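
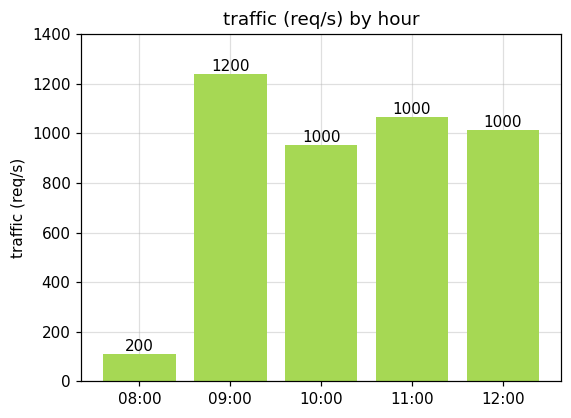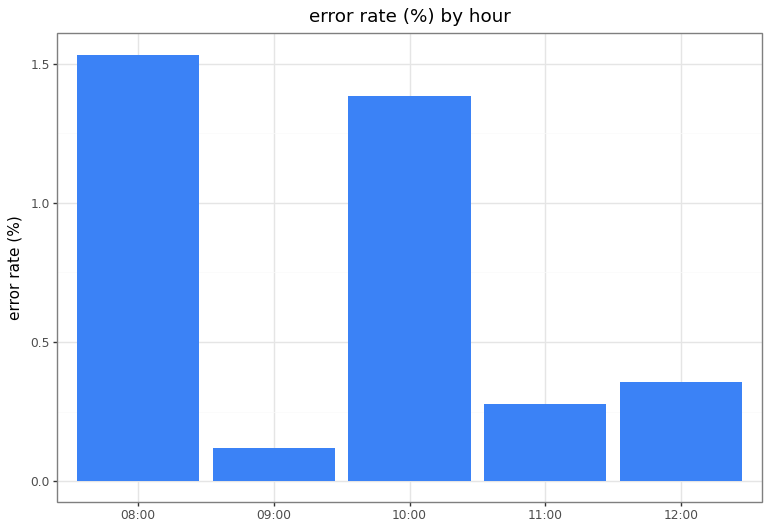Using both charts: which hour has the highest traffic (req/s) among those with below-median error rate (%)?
09:00

Chart 2 median error rate (%) ≈ 0.4; below-median hours: 09:00, 11:00. Among those, 09:00 has the highest traffic (req/s) (≈ 1200).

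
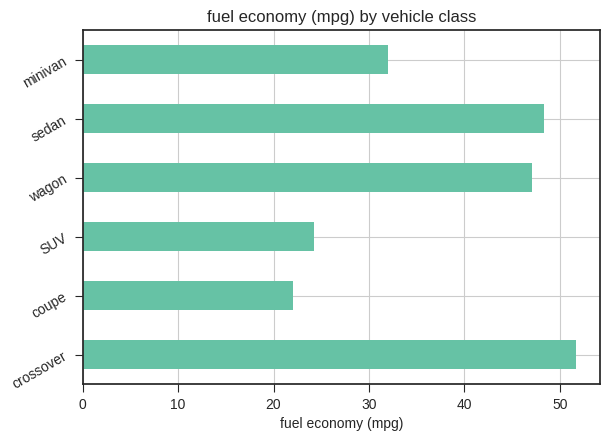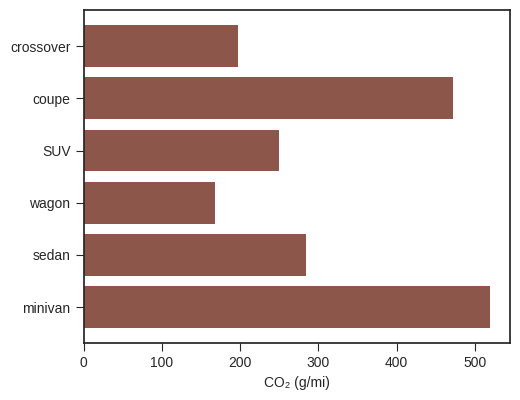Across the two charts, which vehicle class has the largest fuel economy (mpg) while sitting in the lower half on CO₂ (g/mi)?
crossover

Chart 2 median CO₂ (g/mi) ≈ 250; below-median vehicle classes: crossover, SUV, wagon. Among those, crossover has the highest fuel economy (mpg) (≈ 50).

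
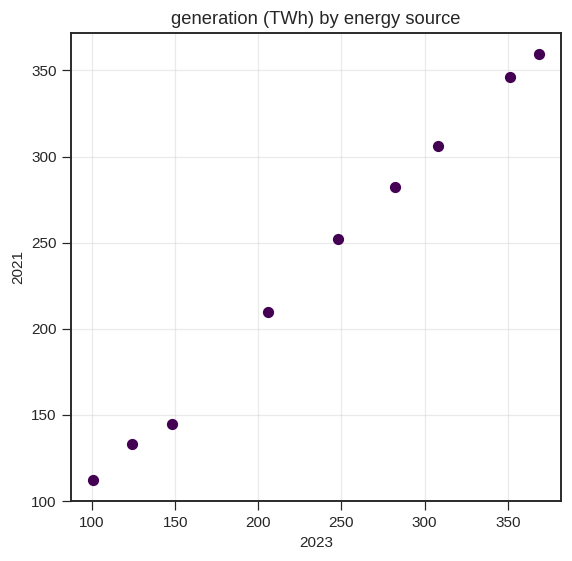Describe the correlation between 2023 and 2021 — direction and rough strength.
positive, strong

Points are positively correlated; strong (|r| ≈ 1.0).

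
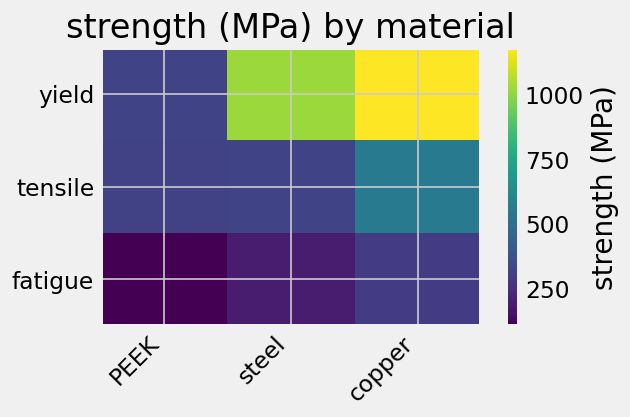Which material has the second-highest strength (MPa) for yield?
steel

Top 3 for yield: copper ≈ 1200, steel ≈ 1000, PEEK ≈ 300.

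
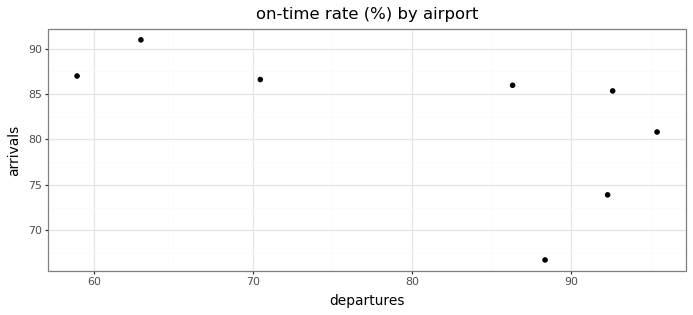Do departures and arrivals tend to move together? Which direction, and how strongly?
Points are negatively correlated; moderate (|r| ≈ 0.6).

negative, moderate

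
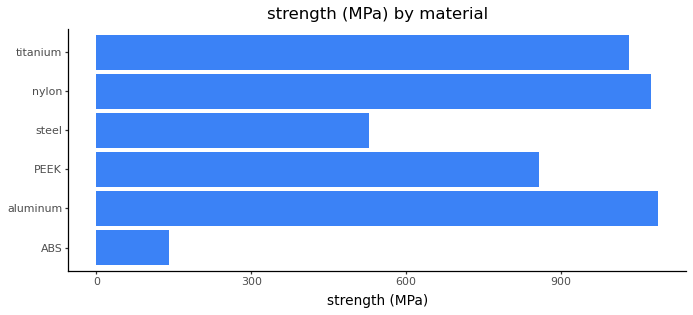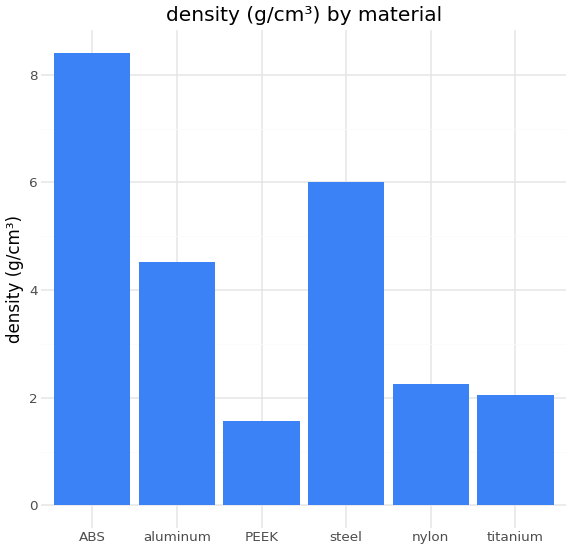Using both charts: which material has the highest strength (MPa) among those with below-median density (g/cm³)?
Chart 2 median density (g/cm³) ≈ 3; below-median materials: PEEK, nylon, titanium. Among those, nylon has the highest strength (MPa) (≈ 1100).

nylon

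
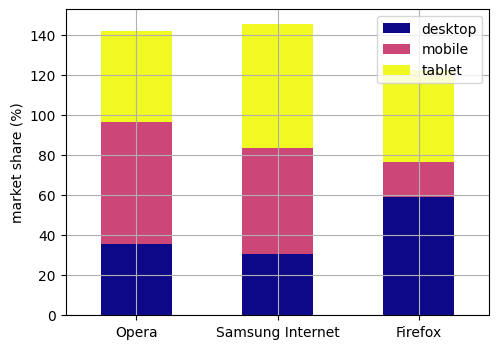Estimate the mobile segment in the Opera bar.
≈ 60

mobile top ≈ 100, bottom ≈ 40; segment ≈ 60.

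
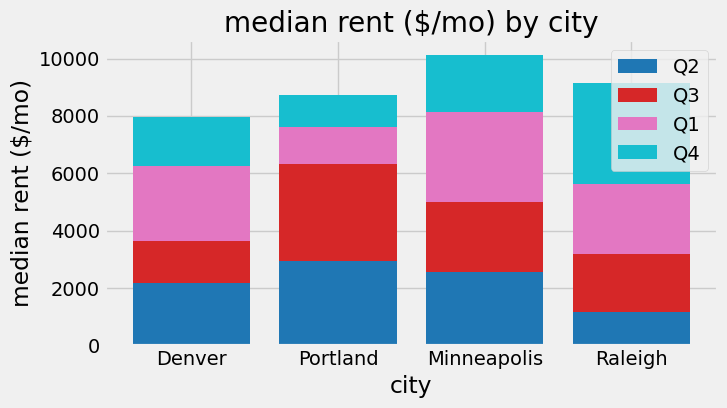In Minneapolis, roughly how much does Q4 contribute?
Q4 top ≈ 10000, bottom ≈ 8000; segment ≈ 2000.

≈ 2000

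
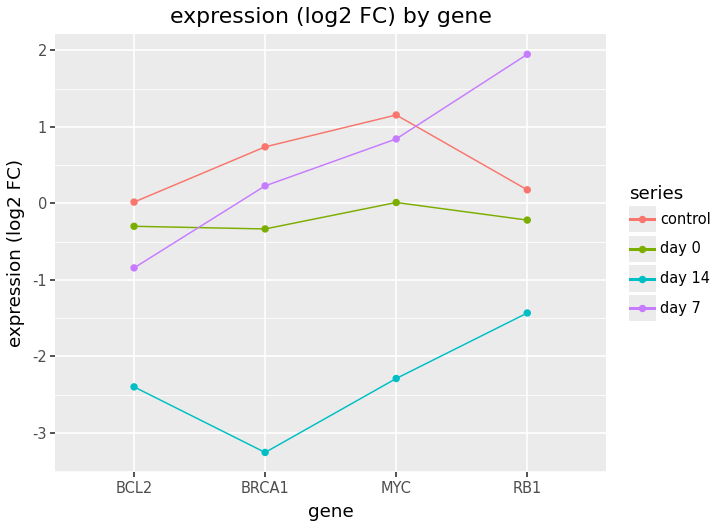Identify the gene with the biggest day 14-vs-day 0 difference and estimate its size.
BRCA1, ≈ 3.0 log2 FC

BRCA1: day 14 ≈ -3.5, day 0 ≈ -0.5 → gap ≈ 3.0. Next-largest (MYC) is only ≈ 2.5.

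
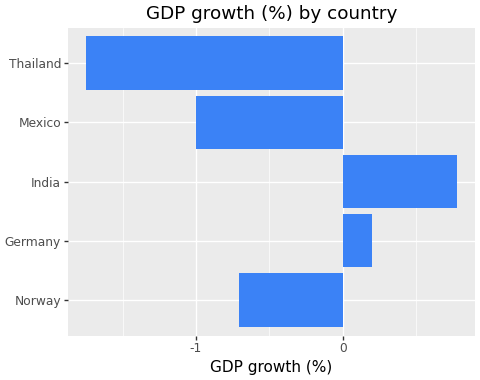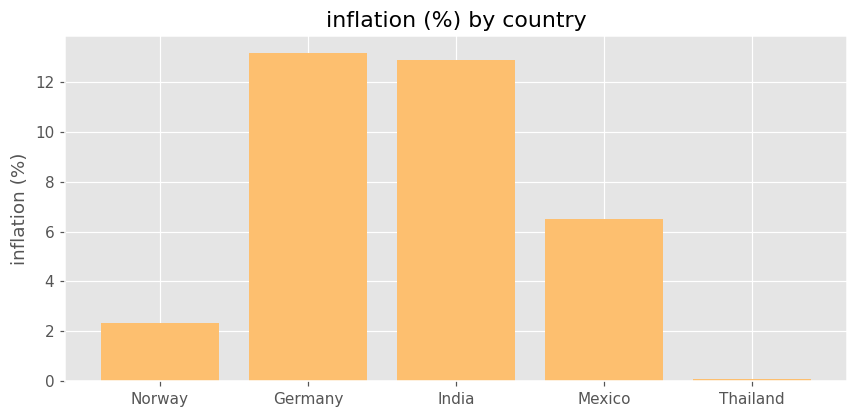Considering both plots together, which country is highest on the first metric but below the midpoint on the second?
Norway

Chart 2 median inflation (%) ≈ 6; below-median countries: Norway, Thailand. Among those, Norway has the highest GDP growth (%) (≈ -0.7).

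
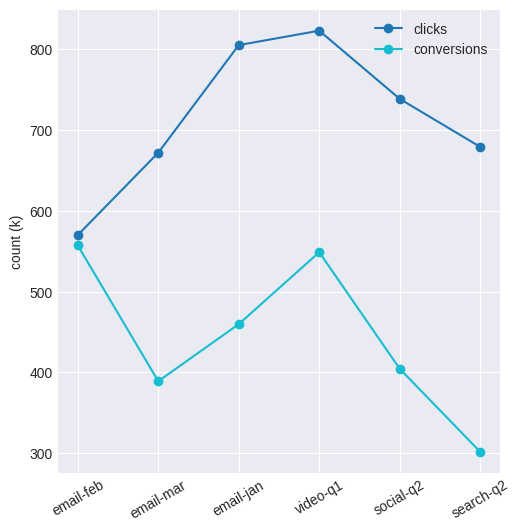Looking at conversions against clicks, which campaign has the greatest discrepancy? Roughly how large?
search-q2, ≈ 400 k

search-q2: conversions ≈ 300, clicks ≈ 700 → gap ≈ 400. Next-largest (email-jan) is only ≈ 350.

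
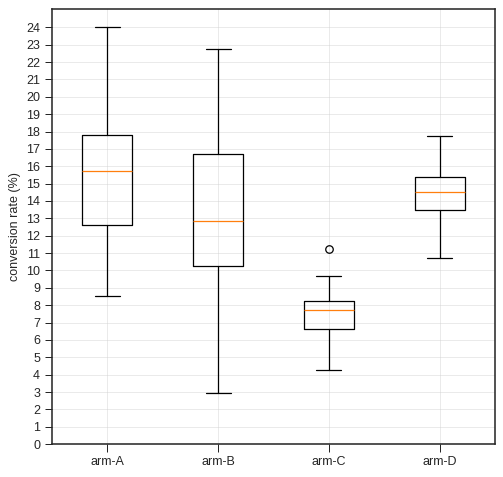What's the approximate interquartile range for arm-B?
Q3 ≈ 17, Q1 ≈ 10; IQR ≈ 7.

≈ 7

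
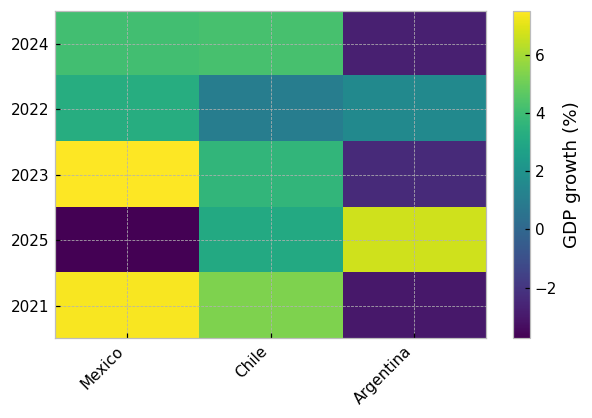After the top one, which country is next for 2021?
Chile

Top 3 for 2021: Mexico ≈ 7, Chile ≈ 5, Argentina ≈ -3.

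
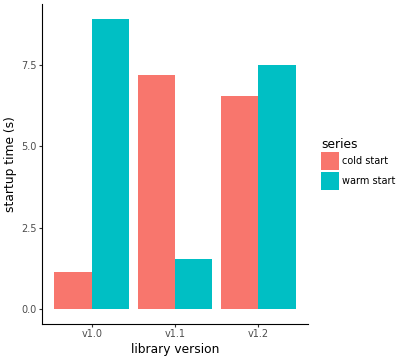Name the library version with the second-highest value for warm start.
Top 3 for warm start: v1.0 ≈ 9, v1.2 ≈ 8, v1.1 ≈ 2.

v1.2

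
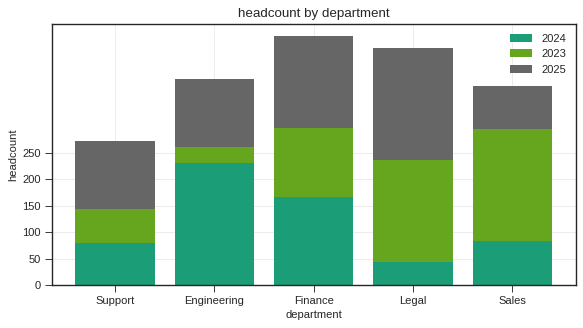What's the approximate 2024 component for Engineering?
2024 top ≈ 250, bottom ≈ 0; segment ≈ 250.

≈ 250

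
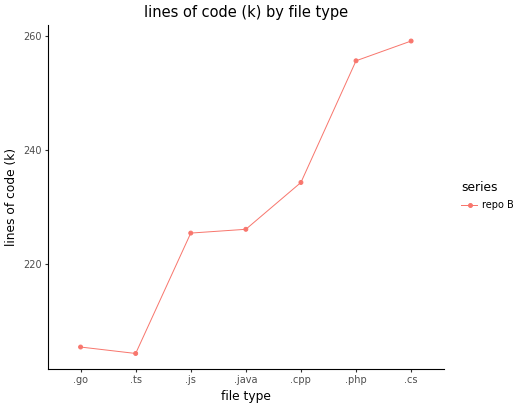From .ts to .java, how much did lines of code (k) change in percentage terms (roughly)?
.ts ≈ 205, .java ≈ 225; (225 − 205) / 205 ≈ +9.8%.

≈ +9.8%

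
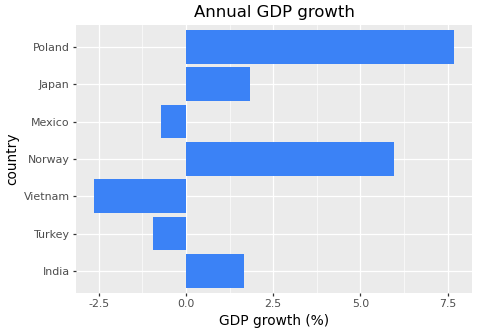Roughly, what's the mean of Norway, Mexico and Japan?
≈ 2

(6 + -1 + 2) / 3 ≈ 2.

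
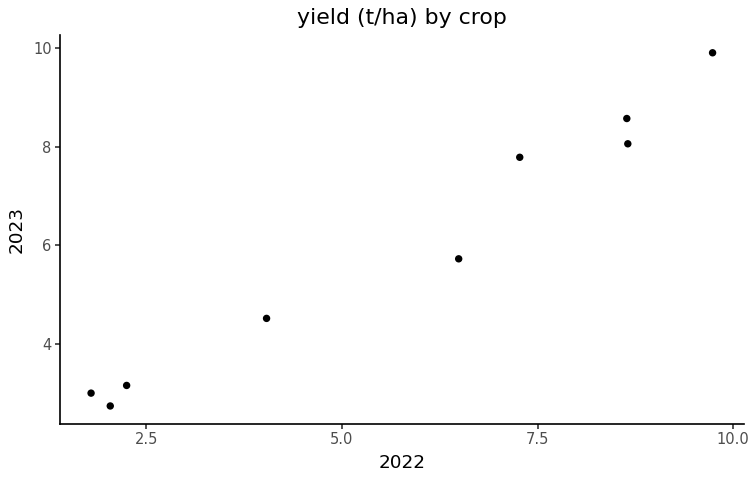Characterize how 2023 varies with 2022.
Points are positively correlated; strong (|r| ≈ 1.0).

positive, strong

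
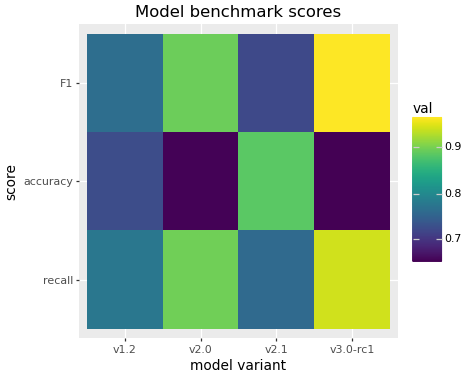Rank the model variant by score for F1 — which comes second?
v2.0

Top 3 for F1: v3.0-rc1 ≈ 0.95, v2.0 ≈ 0.90, v1.2 ≈ 0.75.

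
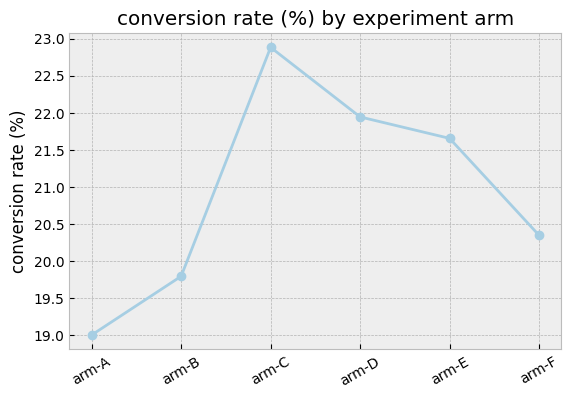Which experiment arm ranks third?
arm-E

Top 4: arm-C ≈ 23.0, arm-D ≈ 22.0, arm-E ≈ 21.5, arm-F ≈ 20.5.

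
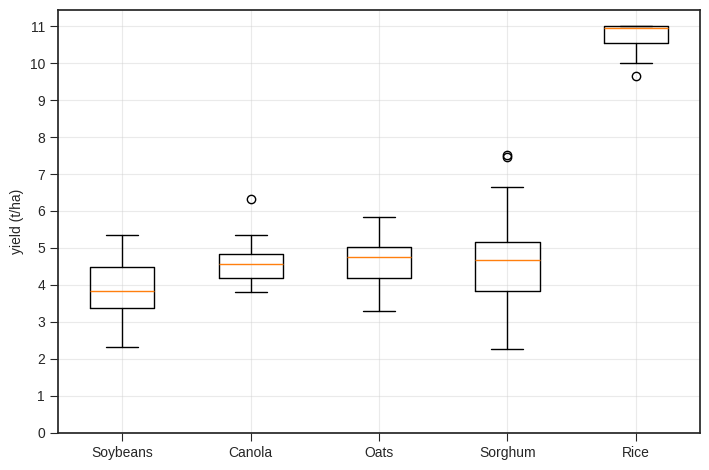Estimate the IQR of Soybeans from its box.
≈ 1

Q3 ≈ 4, Q1 ≈ 3; IQR ≈ 1.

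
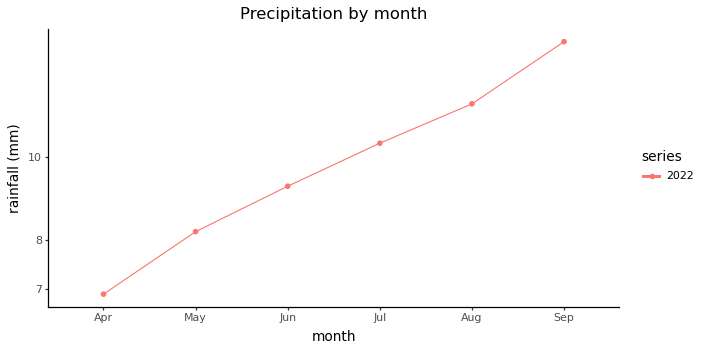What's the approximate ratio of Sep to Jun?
Sep ≈ 14, Jun ≈ 9; 14/9 ≈ 1.56.

≈ 1.56×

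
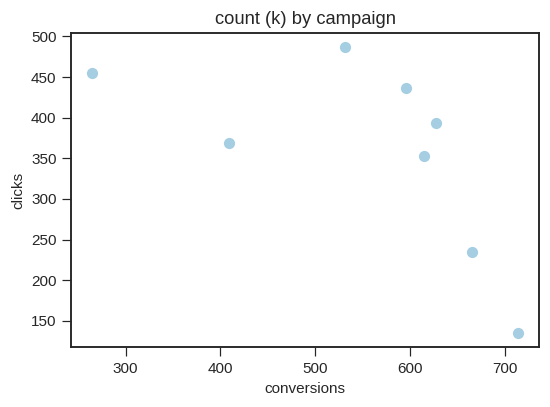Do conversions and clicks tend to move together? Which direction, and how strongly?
negative, moderate

Points are negatively correlated; moderate (|r| ≈ 0.6).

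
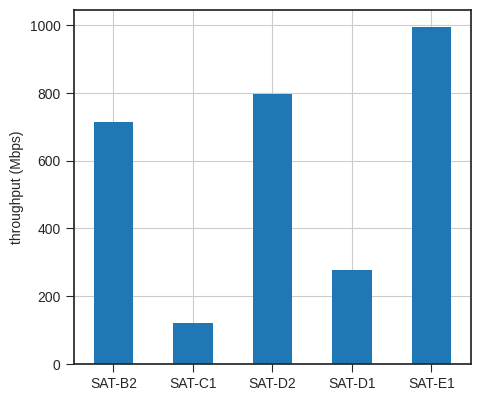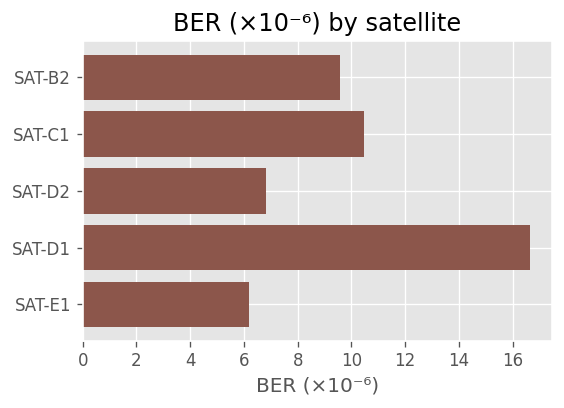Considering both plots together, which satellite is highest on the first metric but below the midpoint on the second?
Chart 2 median BER (×10⁻⁶) ≈ 10; below-median satellites: SAT-D2, SAT-E1. Among those, SAT-E1 has the highest throughput (Mbps) (≈ 1000).

SAT-E1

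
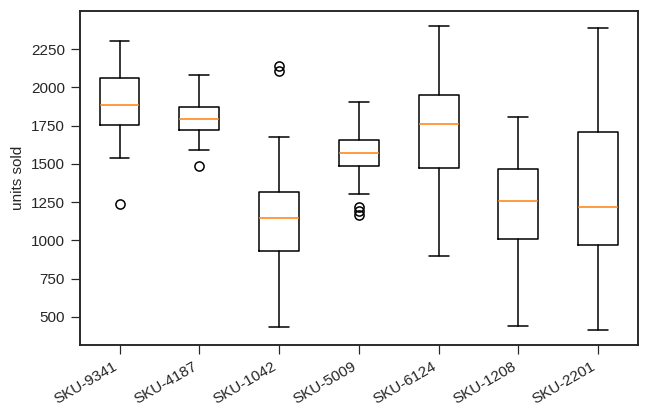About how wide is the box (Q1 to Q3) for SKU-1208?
Q3 ≈ 1500, Q1 ≈ 1000; IQR ≈ 500.

≈ 500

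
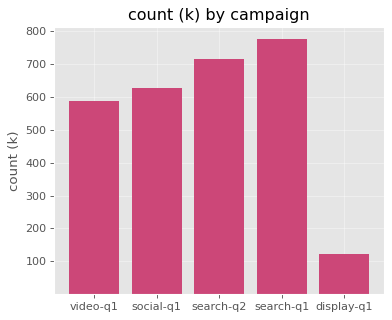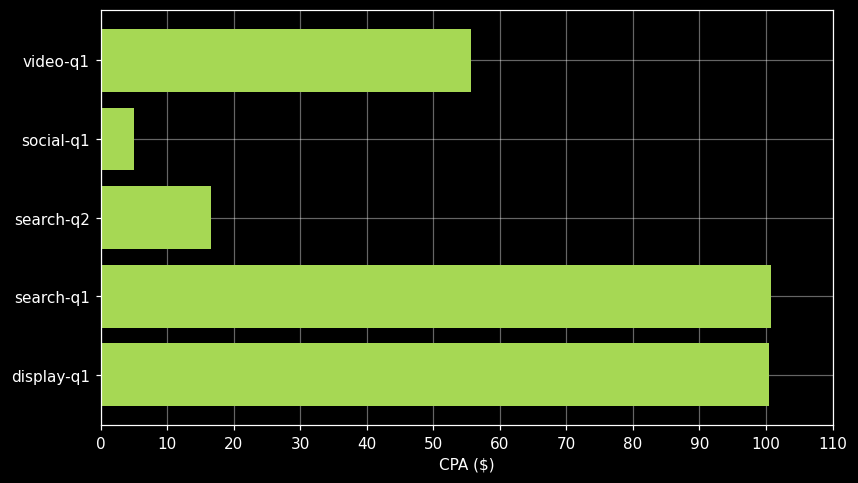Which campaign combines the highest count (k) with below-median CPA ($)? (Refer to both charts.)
Chart 2 median CPA ($) ≈ 60; below-median campaigns: social-q1, search-q2. Among those, search-q2 has the highest count (k) (≈ 700).

search-q2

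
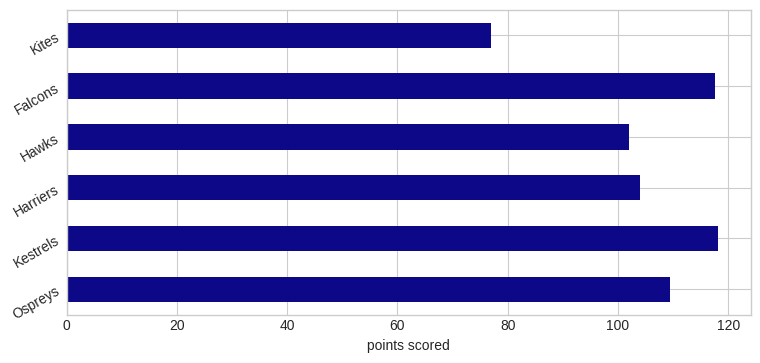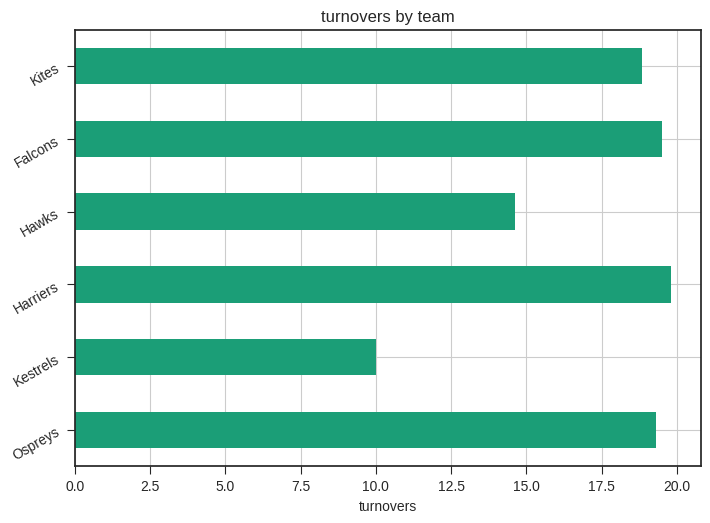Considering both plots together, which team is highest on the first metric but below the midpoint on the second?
Kestrels

Chart 2 median turnovers ≈ 20; below-median teams: Kestrels, Hawks, Kites. Among those, Kestrels has the highest points scored (≈ 120).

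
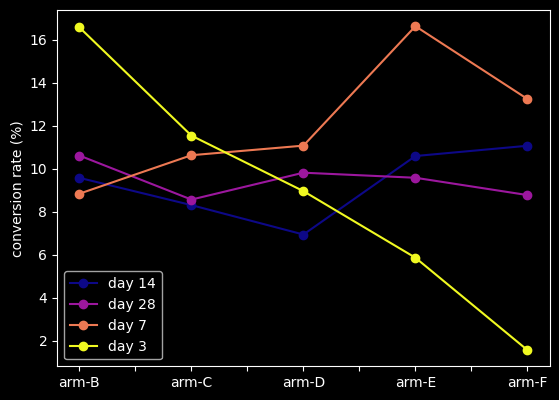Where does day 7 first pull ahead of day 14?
arm-C

arm-B: day 7 ≈ 8 vs day 14 ≈ 10 (not yet); arm-C: day 7 ≈ 10 vs day 14 ≈ 8 (first crossover).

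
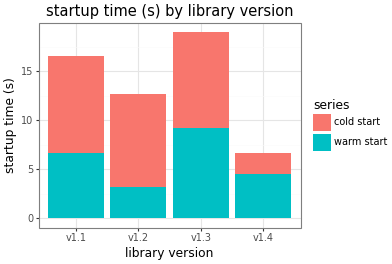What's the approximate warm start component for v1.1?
warm start top ≈ 6, bottom ≈ 0; segment ≈ 6.

≈ 6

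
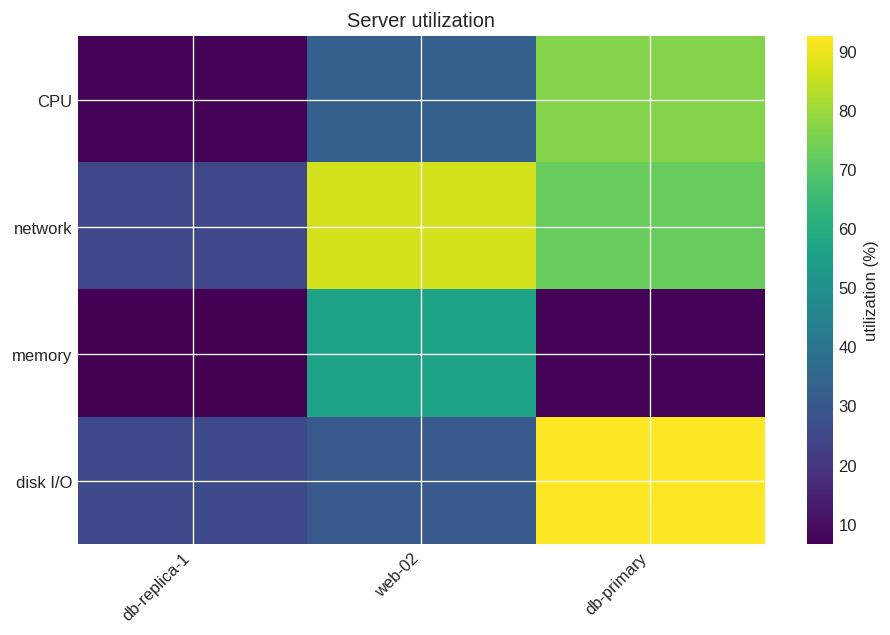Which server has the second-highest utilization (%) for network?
db-primary

Top 3 for network: web-02 ≈ 90, db-primary ≈ 70, db-replica-1 ≈ 20.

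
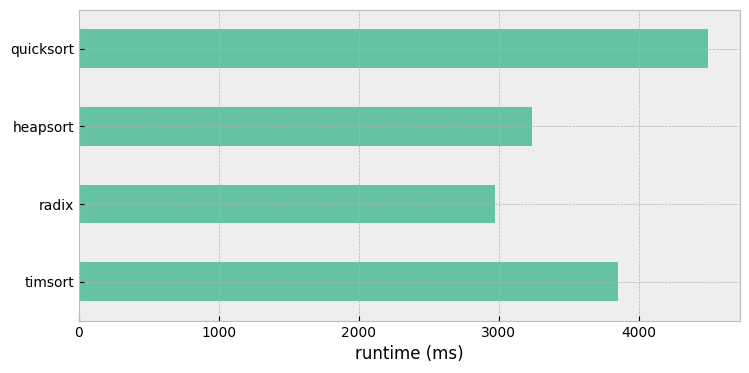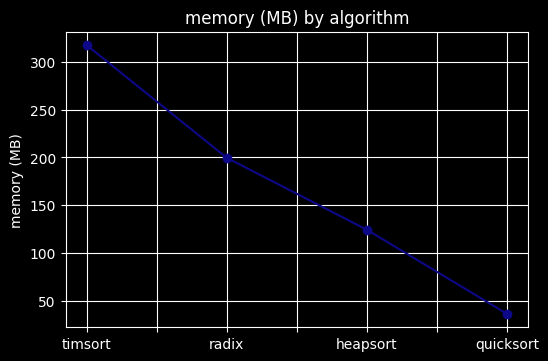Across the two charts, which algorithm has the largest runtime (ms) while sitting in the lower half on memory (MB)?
Chart 2 median memory (MB) ≈ 150; below-median algorithms: heapsort, quicksort. Among those, quicksort has the highest runtime (ms) (≈ 4500).

quicksort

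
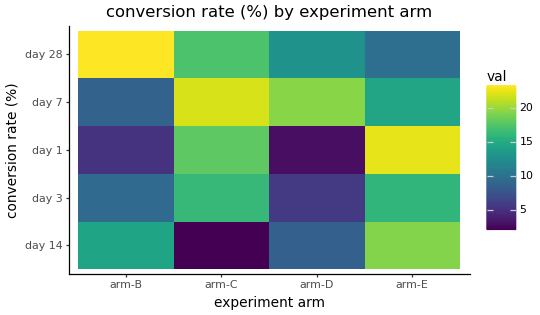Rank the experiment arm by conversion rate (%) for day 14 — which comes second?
arm-B

Top 3 for day 14: arm-E ≈ 20, arm-B ≈ 14, arm-D ≈ 8.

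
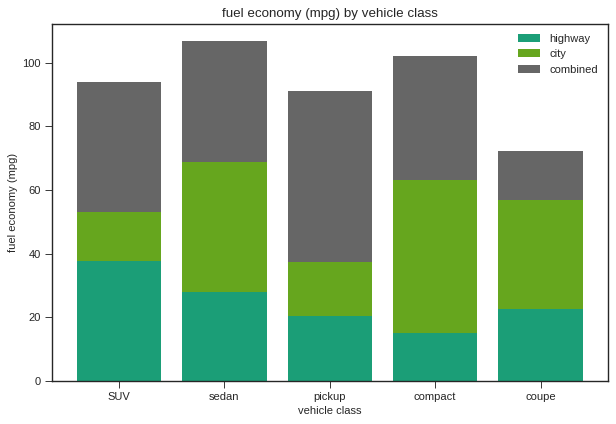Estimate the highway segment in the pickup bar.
highway top ≈ 20, bottom ≈ 0; segment ≈ 20.

≈ 20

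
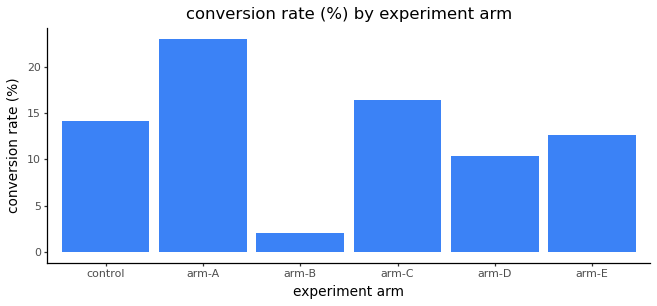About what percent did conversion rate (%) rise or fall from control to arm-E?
control ≈ 14, arm-E ≈ 12; (12 − 14) / 14 ≈ -14.3%.

≈ -14.3%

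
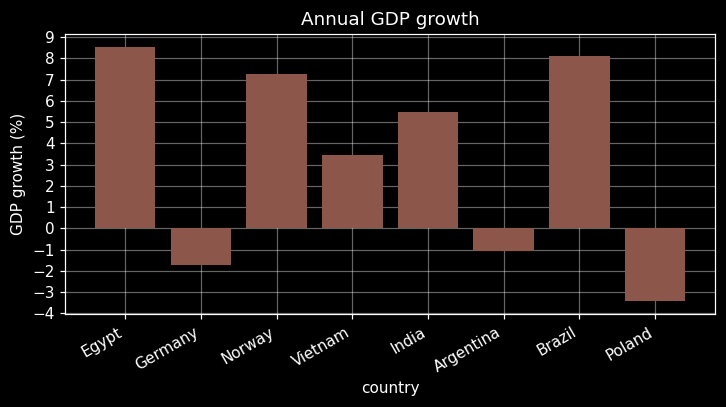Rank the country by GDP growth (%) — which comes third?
Norway

Top 4: Egypt ≈ 9, Brazil ≈ 8, Norway ≈ 7, India ≈ 5.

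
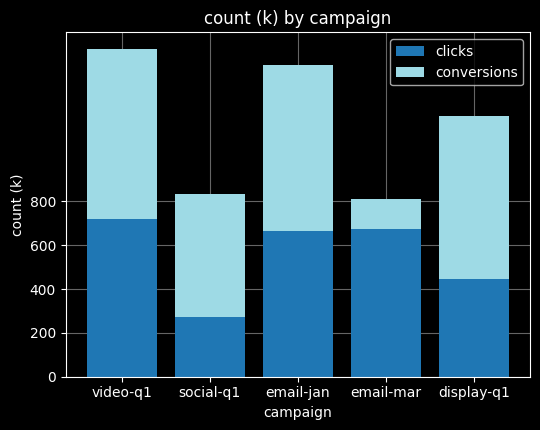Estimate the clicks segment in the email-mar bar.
≈ 600

clicks top ≈ 600, bottom ≈ 0; segment ≈ 600.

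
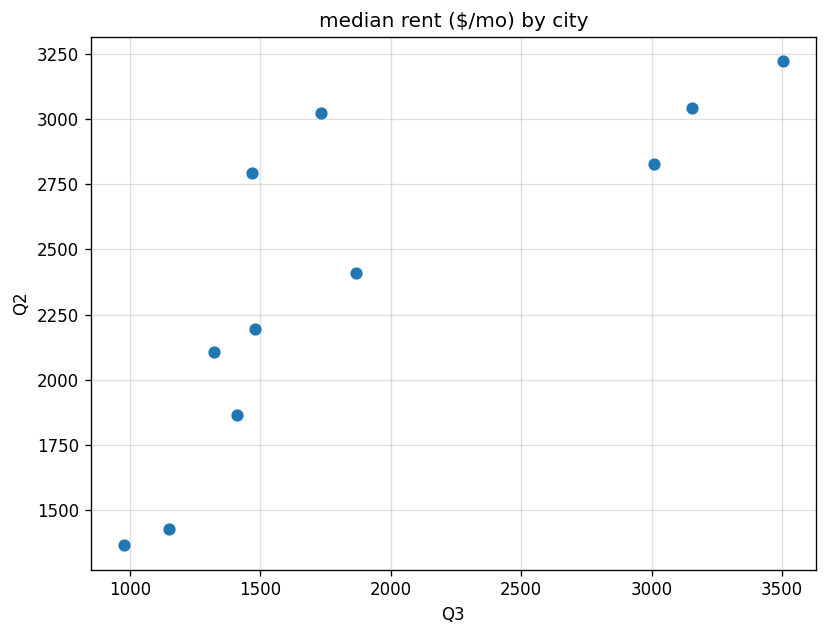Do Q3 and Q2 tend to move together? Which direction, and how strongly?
positive, strong

Points are positively correlated; strong (|r| ≈ 0.8).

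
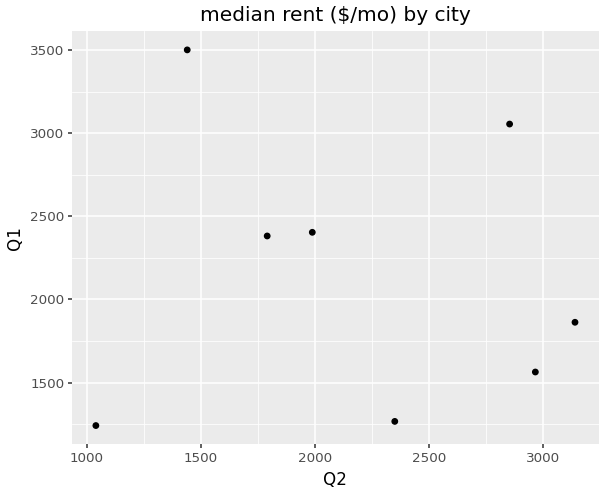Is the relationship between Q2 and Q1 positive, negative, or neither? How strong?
no clear correlation

Points are roughly uncorrelated; weak (|r| ≈ 0.1).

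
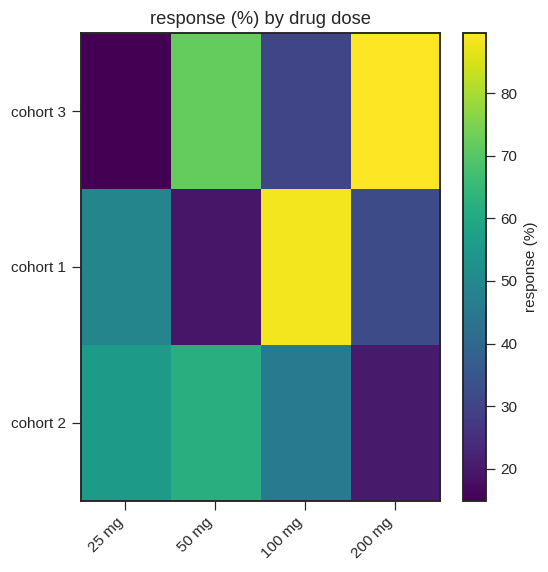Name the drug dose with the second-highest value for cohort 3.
Top 3 for cohort 3: 200 mg ≈ 90, 50 mg ≈ 70, 100 mg ≈ 30.

50 mg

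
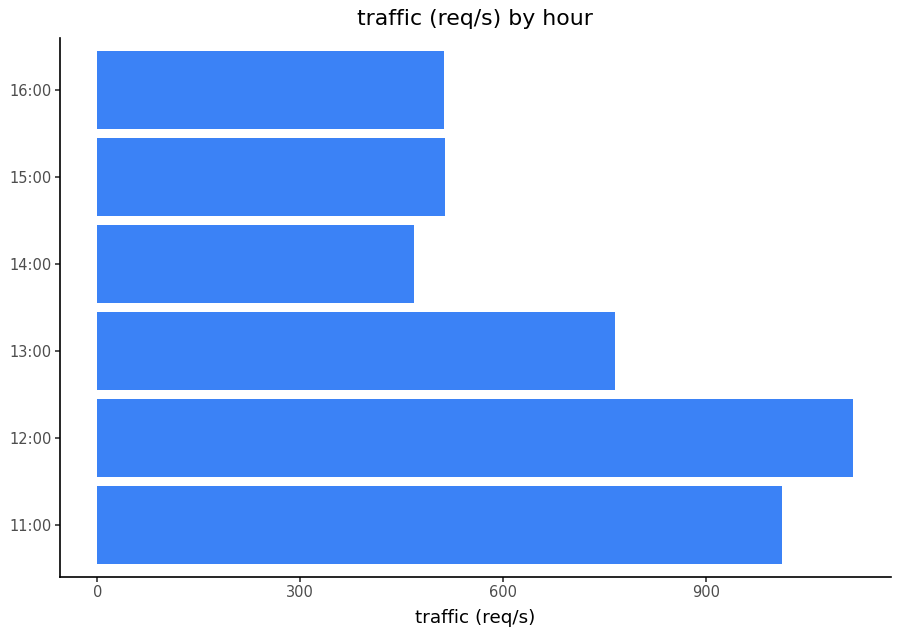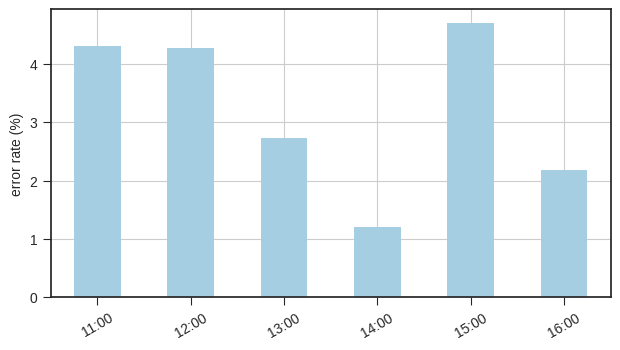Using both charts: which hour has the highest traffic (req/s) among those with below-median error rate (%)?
13:00

Chart 2 median error rate (%) ≈ 3.5; below-median hours: 13:00, 14:00, 16:00. Among those, 13:00 has the highest traffic (req/s) (≈ 800).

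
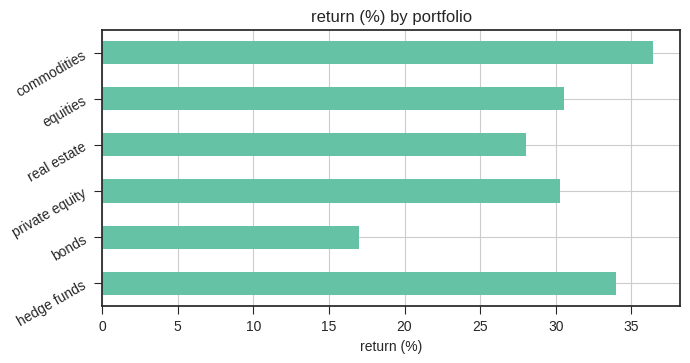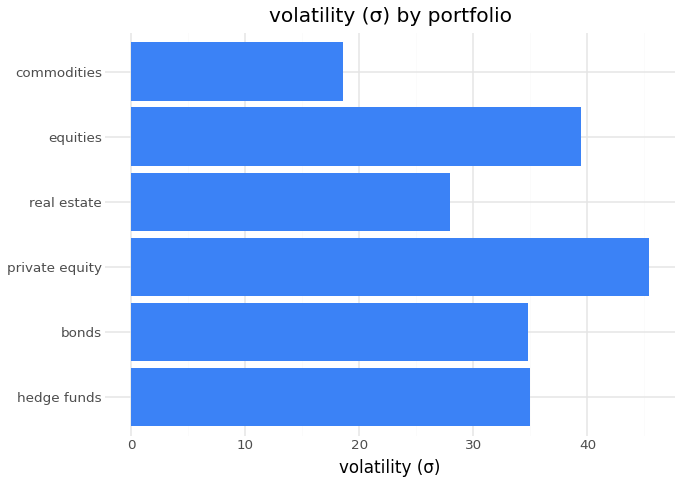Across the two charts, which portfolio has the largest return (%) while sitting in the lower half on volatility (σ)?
Chart 2 median volatility (σ) ≈ 35; below-median portfolios: bonds, real estate, commodities. Among those, commodities has the highest return (%) (≈ 35).

commodities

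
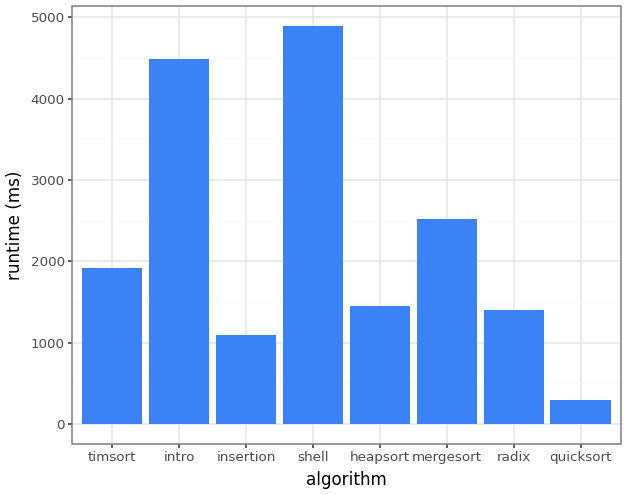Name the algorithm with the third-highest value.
Top 4: shell ≈ 5000, intro ≈ 4500, mergesort ≈ 2500, timsort ≈ 2000.

mergesort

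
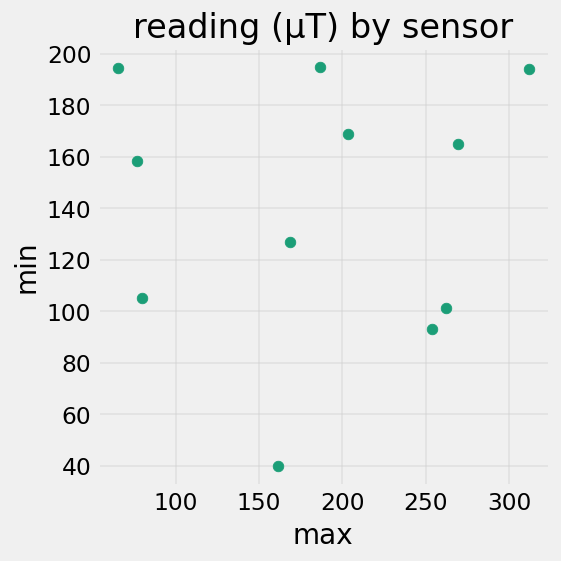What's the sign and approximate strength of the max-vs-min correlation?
no clear correlation

Points are roughly uncorrelated; weak (|r| ≈ 0.0).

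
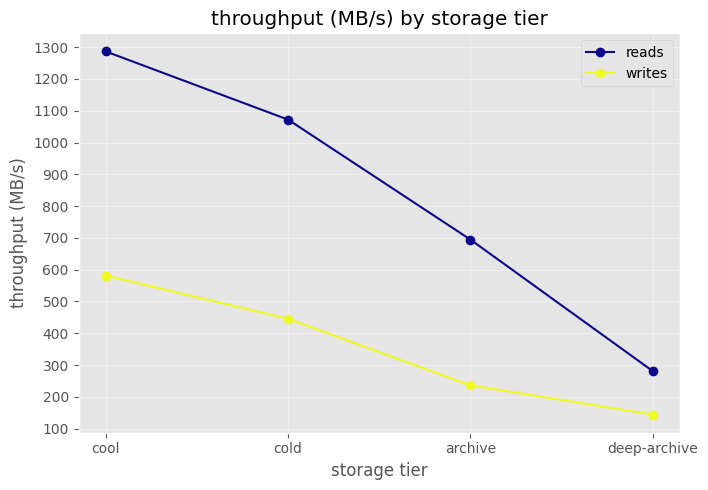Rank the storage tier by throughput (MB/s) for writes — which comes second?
cold

Top 3 for writes: cool ≈ 600, cold ≈ 400, archive ≈ 200.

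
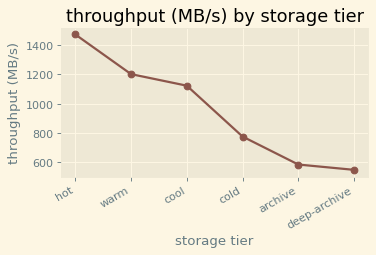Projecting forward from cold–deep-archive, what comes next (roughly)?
≈ 350

Last three: 800, 600, 500 → slope ≈ -150/step → next ≈ 350.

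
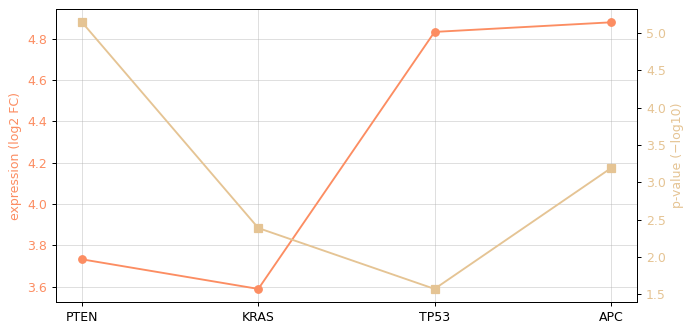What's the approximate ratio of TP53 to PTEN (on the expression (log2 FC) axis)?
≈ 1.26×

TP53 ≈ 4.8, PTEN ≈ 3.8; 4.8/3.8 ≈ 1.26.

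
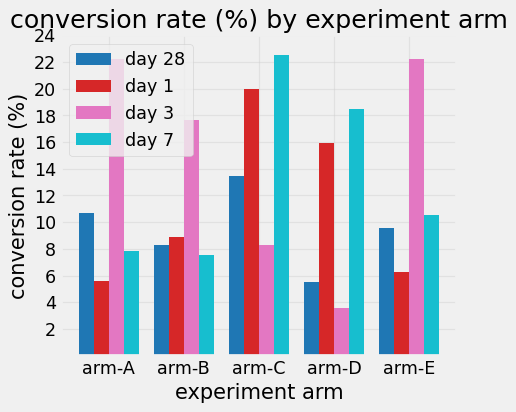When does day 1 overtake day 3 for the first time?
arm-C

arm-B: day 1 ≈ 8 vs day 3 ≈ 18 (not yet); arm-C: day 1 ≈ 20 vs day 3 ≈ 8 (first crossover).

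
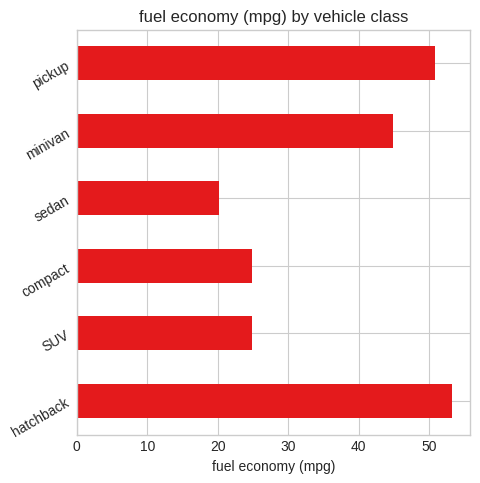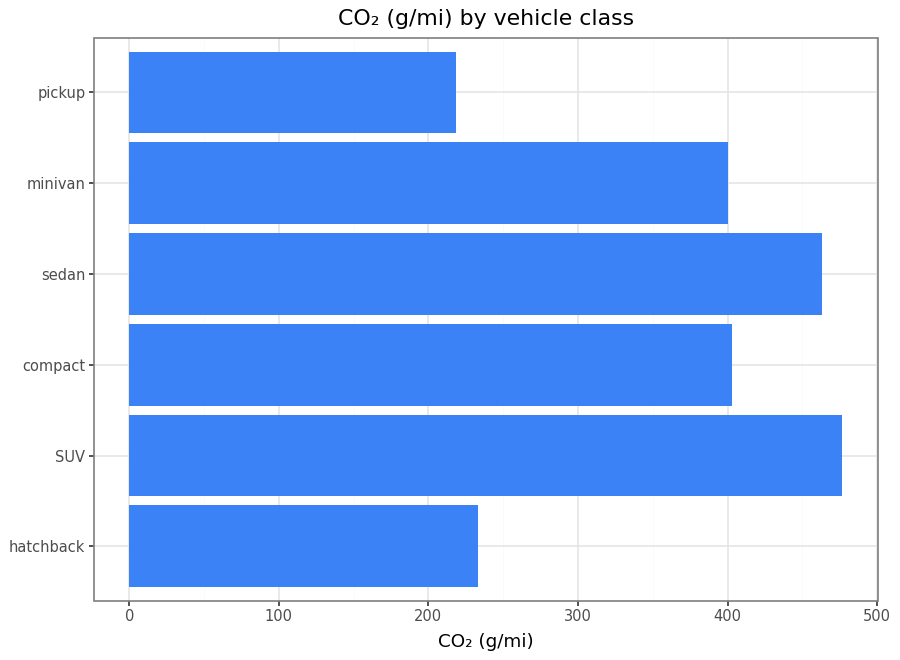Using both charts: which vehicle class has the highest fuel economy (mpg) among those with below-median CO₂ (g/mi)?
hatchback

Chart 2 median CO₂ (g/mi) ≈ 400; below-median vehicle classes: hatchback, minivan, pickup. Among those, hatchback has the highest fuel economy (mpg) (≈ 55).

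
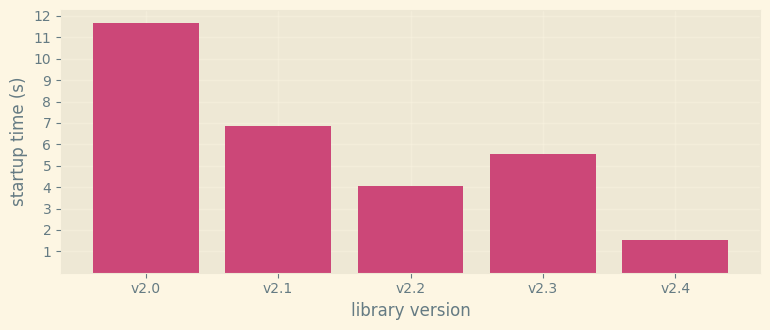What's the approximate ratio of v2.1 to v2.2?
v2.1 ≈ 7, v2.2 ≈ 4; 7/4 ≈ 1.75.

≈ 1.75×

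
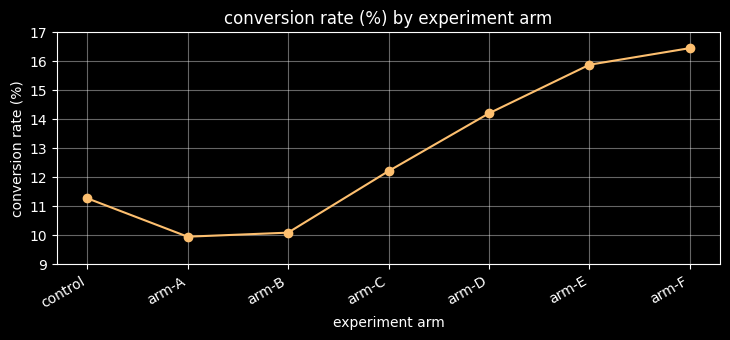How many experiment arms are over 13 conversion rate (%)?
Above 13: arm-D, arm-E, arm-F.

3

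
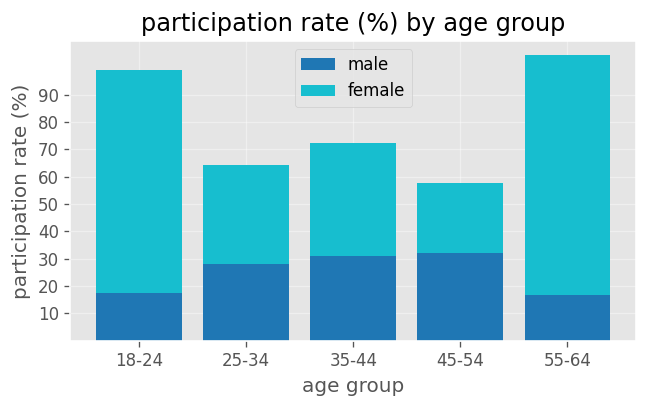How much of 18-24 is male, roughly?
male top ≈ 20, bottom ≈ 0; segment ≈ 20.

≈ 20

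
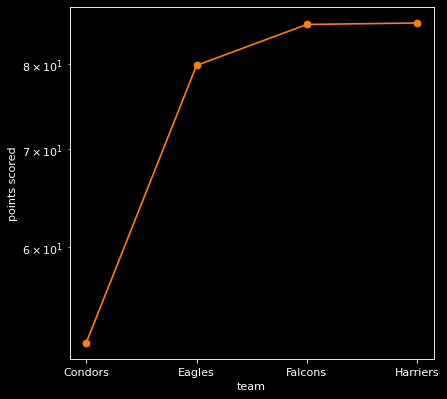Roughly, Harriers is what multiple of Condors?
≈ 1.7×

Harriers ≈ 85, Condors ≈ 50; 85/50 ≈ 1.7.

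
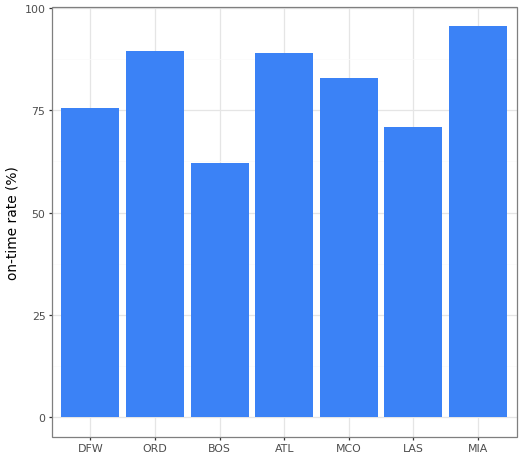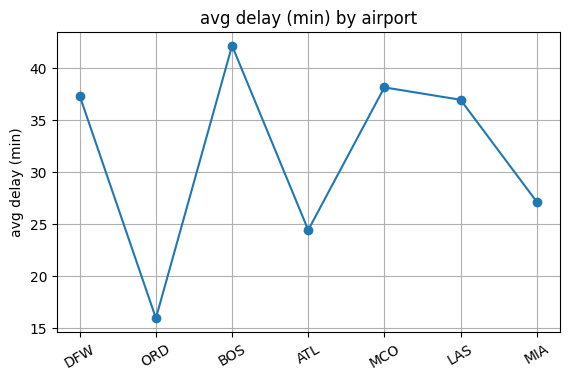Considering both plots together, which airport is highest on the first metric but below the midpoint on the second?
Chart 2 median avg delay (min) ≈ 35; below-median airports: ORD, ATL, MIA. Among those, MIA has the highest on-time rate (%) (≈ 100).

MIA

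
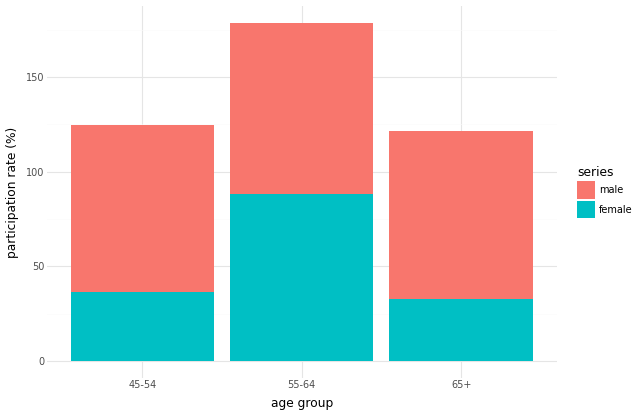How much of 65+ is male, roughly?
male top ≈ 120, bottom ≈ 40; segment ≈ 80.

≈ 80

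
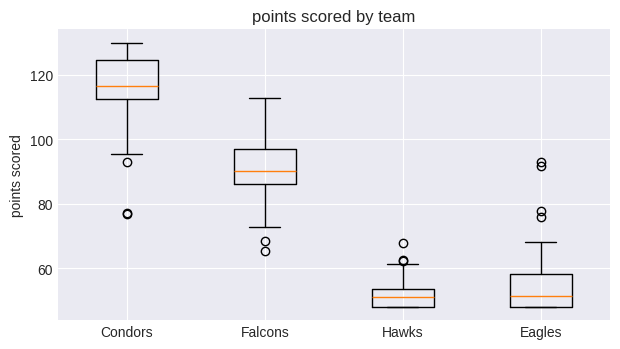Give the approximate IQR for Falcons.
≈ 10

Q3 ≈ 100, Q1 ≈ 90; IQR ≈ 10.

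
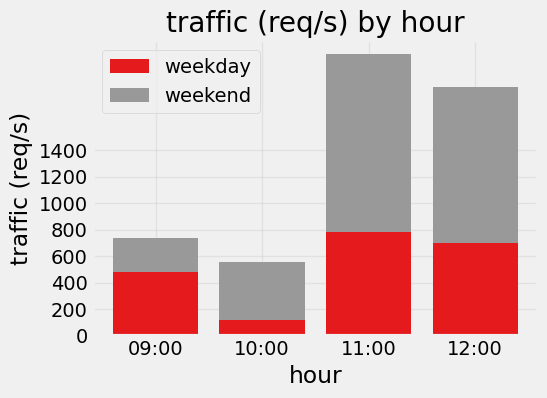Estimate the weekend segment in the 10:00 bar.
weekend top ≈ 600, bottom ≈ 200; segment ≈ 400.

≈ 400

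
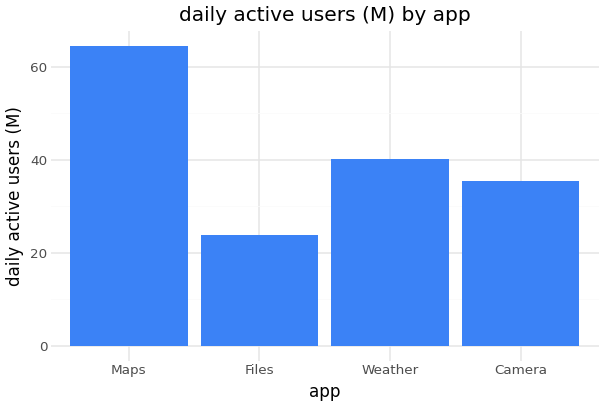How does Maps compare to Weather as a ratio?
≈ 1.5×

Maps ≈ 60, Weather ≈ 40; 60/40 ≈ 1.5.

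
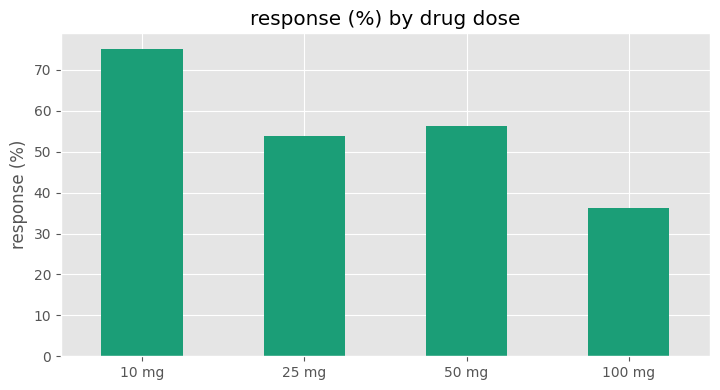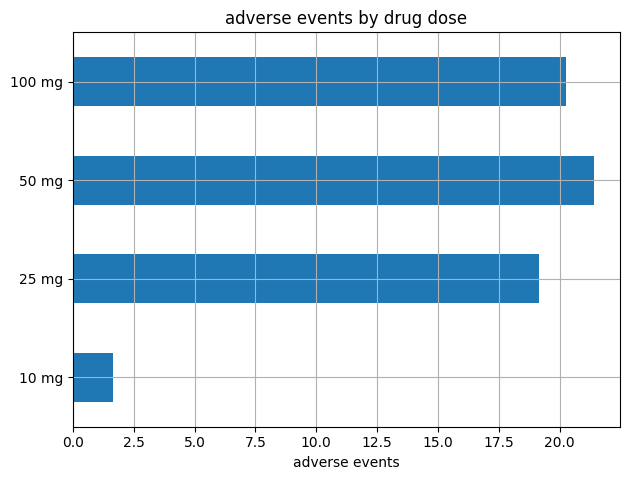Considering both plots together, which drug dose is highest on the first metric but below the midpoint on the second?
Chart 2 median adverse events ≈ 20; below-median drug doses: 10 mg, 25 mg. Among those, 10 mg has the highest response (%) (≈ 80).

10 mg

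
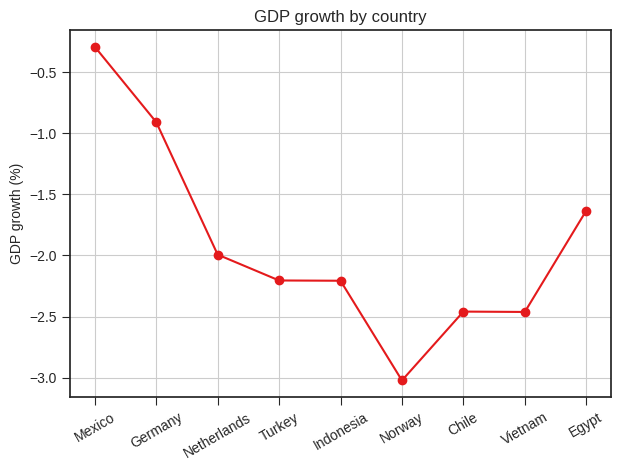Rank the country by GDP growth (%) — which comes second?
Top 3: Mexico ≈ -0.5, Germany ≈ -1.0, Egypt ≈ -1.5.

Germany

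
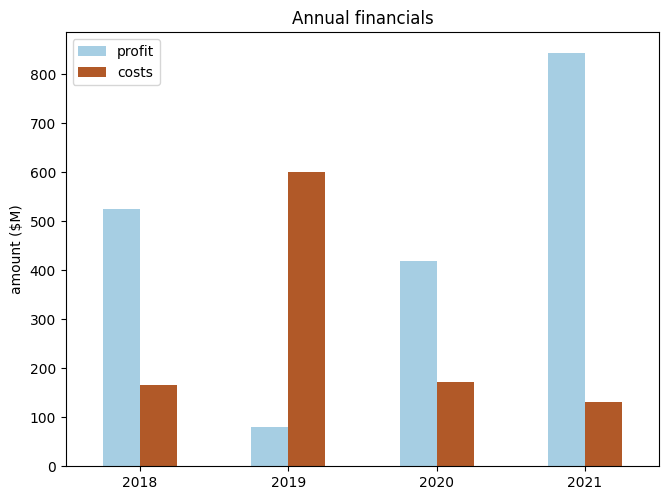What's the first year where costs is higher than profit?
2019

2018: costs ≈ 200 vs profit ≈ 500 (not yet); 2019: costs ≈ 600 vs profit ≈ 100 (first crossover).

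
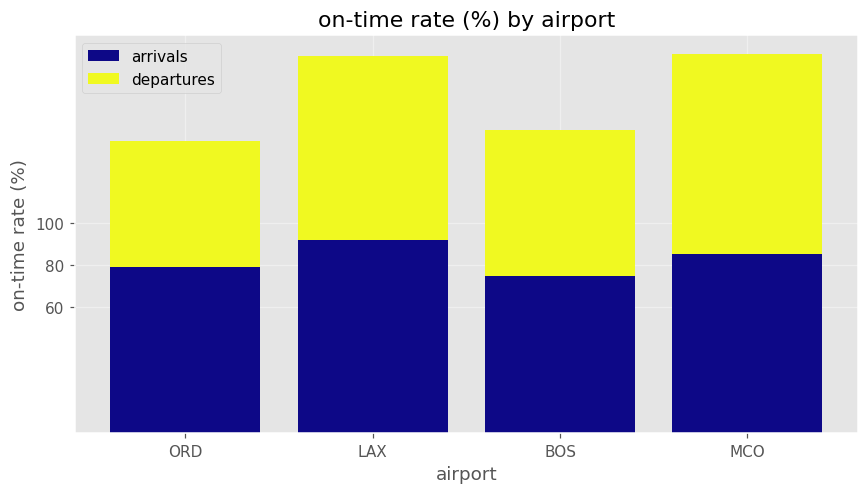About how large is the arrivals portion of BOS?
≈ 80

arrivals top ≈ 80, bottom ≈ 0; segment ≈ 80.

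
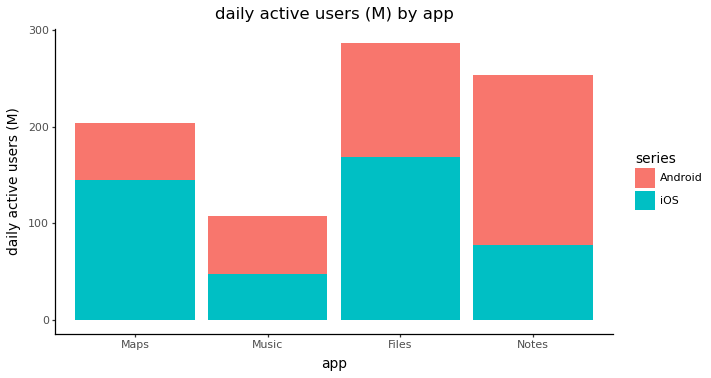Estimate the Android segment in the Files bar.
Android top ≈ 275, bottom ≈ 175; segment ≈ 100.

≈ 100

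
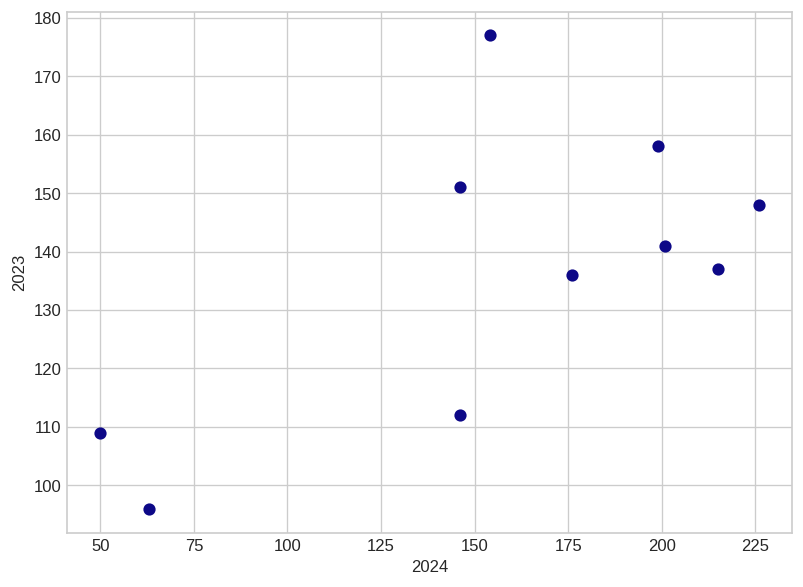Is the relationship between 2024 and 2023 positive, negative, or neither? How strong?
Points are positively correlated; moderate (|r| ≈ 0.6).

positive, moderate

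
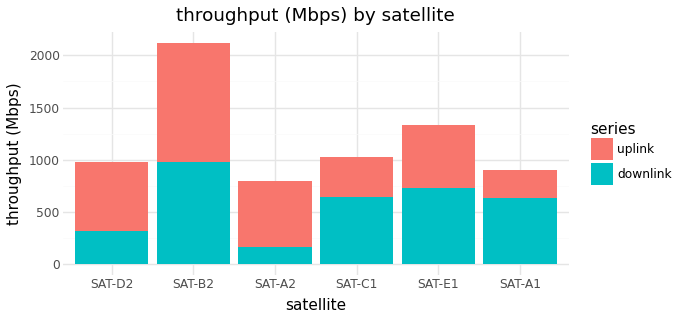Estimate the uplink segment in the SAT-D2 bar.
≈ 600

uplink top ≈ 1000, bottom ≈ 400; segment ≈ 600.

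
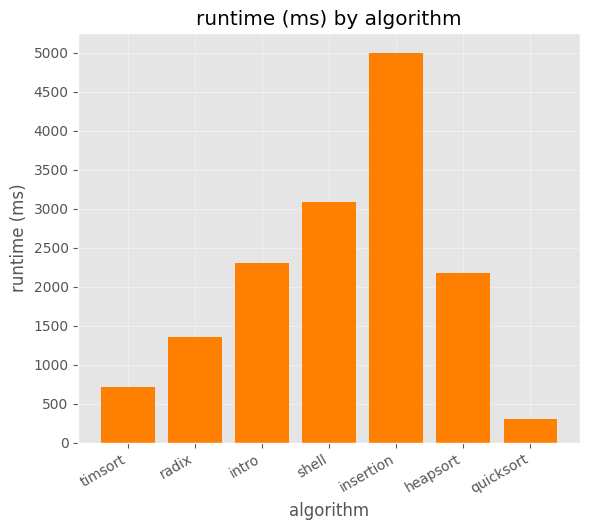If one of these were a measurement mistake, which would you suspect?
insertion

insertion ≈ 5000; the rest sit between ≈ 500 and ≈ 3000.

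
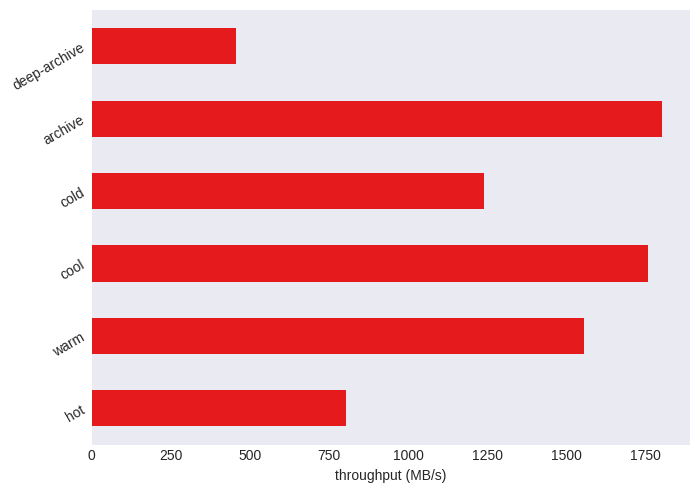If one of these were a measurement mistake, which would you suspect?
deep-archive ≈ 400; the rest sit between ≈ 800 and ≈ 1800.

deep-archive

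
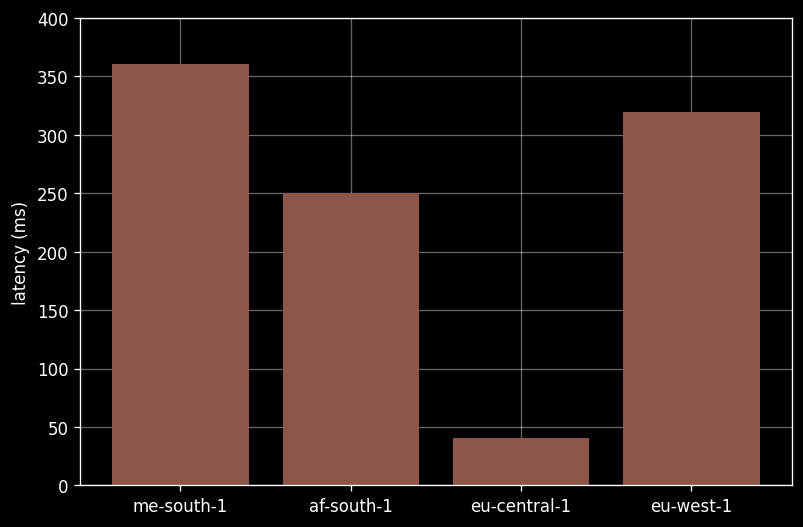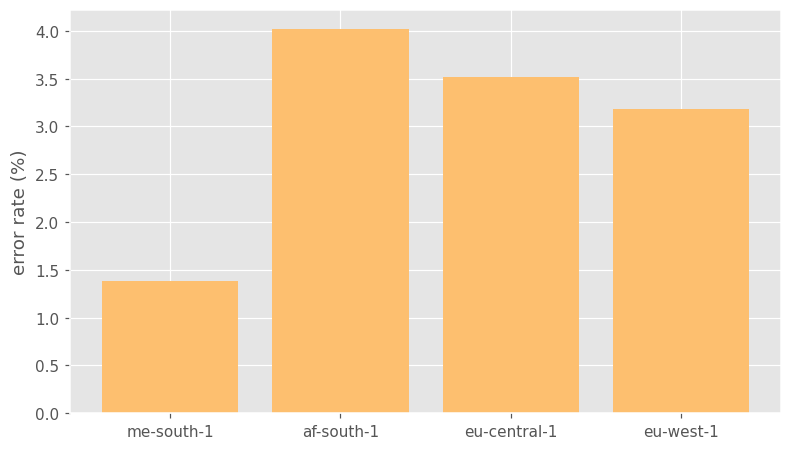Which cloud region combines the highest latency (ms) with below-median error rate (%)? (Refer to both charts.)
Chart 2 median error rate (%) ≈ 3.5; below-median cloud regions: me-south-1, eu-west-1. Among those, me-south-1 has the highest latency (ms) (≈ 350).

me-south-1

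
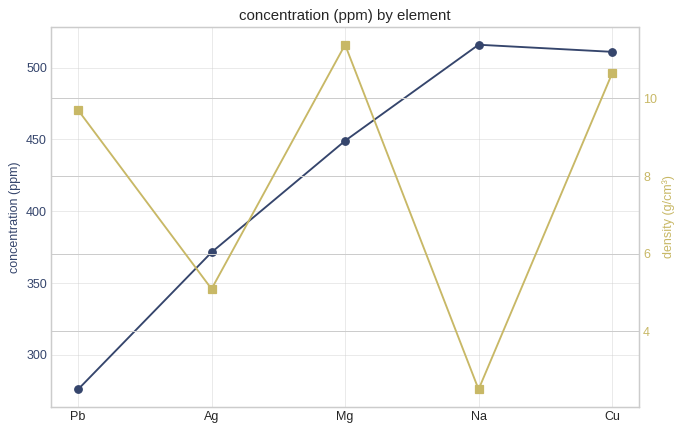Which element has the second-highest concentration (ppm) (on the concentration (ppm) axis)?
Top 3 (on the concentration (ppm) axis): Na ≈ 525, Cu ≈ 500, Mg ≈ 450.

Cu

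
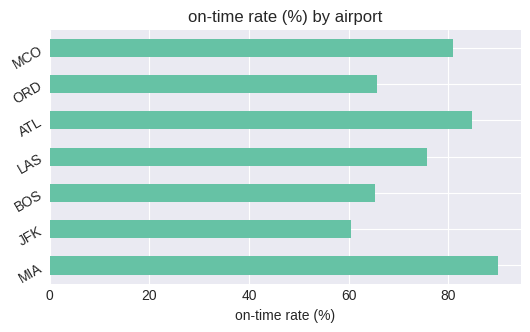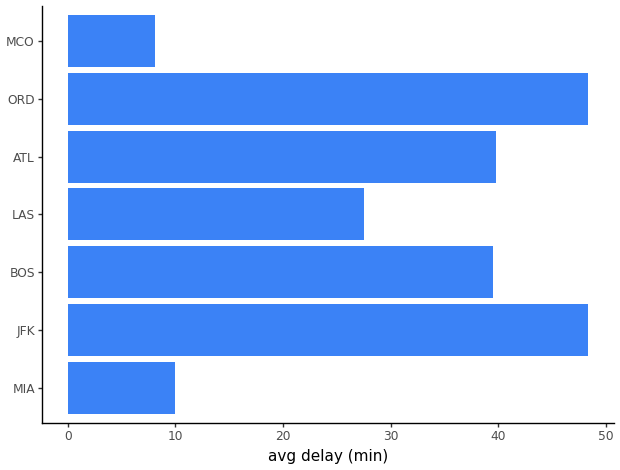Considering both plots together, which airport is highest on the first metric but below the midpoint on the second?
MIA

Chart 2 median avg delay (min) ≈ 40; below-median airports: MIA, LAS, MCO. Among those, MIA has the highest on-time rate (%) (≈ 90).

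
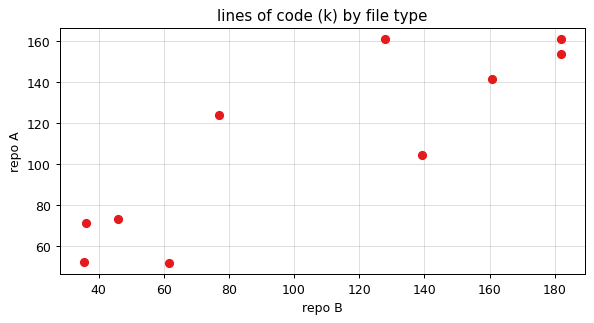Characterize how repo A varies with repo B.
Points are positively correlated; strong (|r| ≈ 0.9).

positive, strong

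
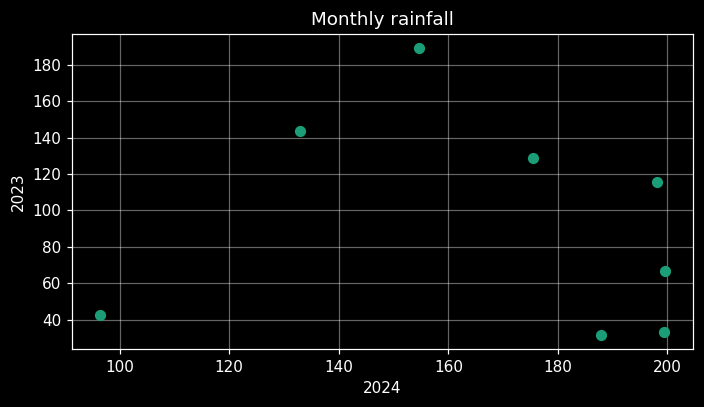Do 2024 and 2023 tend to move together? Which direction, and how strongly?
Points are roughly uncorrelated; weak (|r| ≈ 0.2).

no clear correlation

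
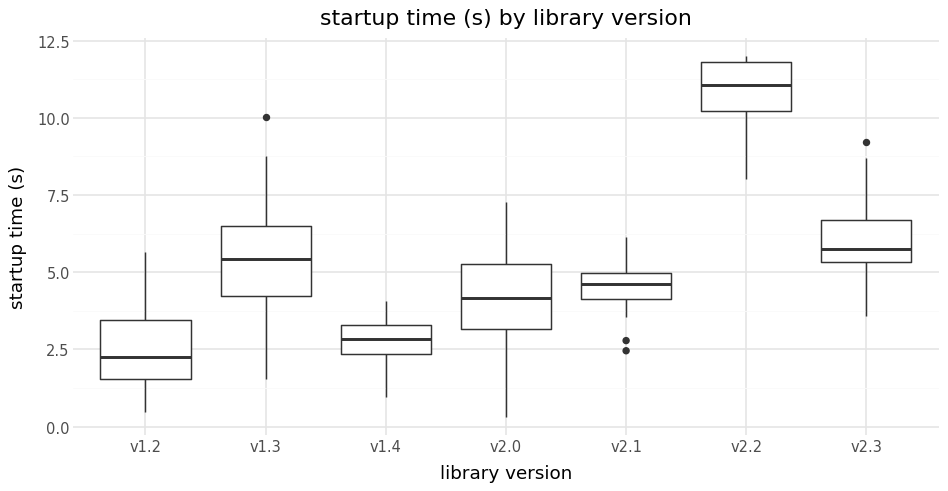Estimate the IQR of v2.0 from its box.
≈ 2

Q3 ≈ 5, Q1 ≈ 3; IQR ≈ 2.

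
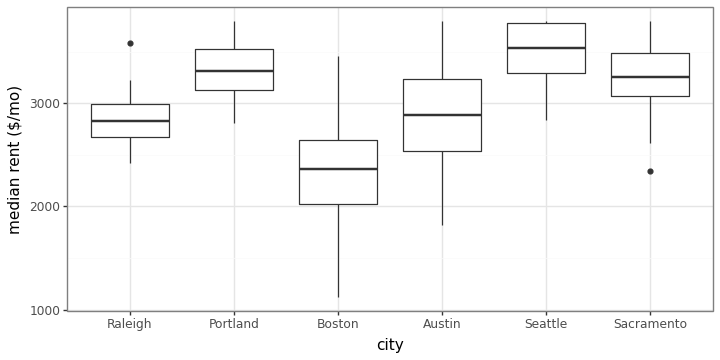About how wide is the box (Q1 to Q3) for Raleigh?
≈ 300

Q3 ≈ 3000, Q1 ≈ 2700; IQR ≈ 300.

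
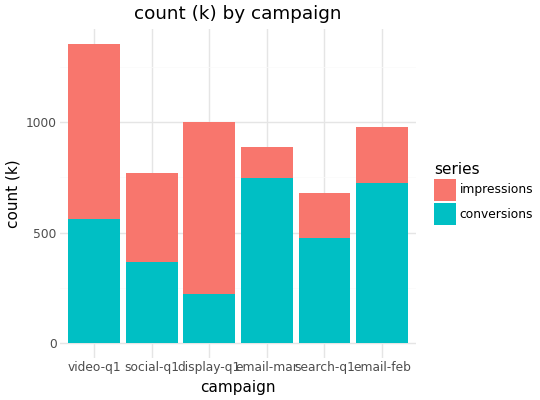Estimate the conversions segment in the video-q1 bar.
conversions top ≈ 600, bottom ≈ 0; segment ≈ 600.

≈ 600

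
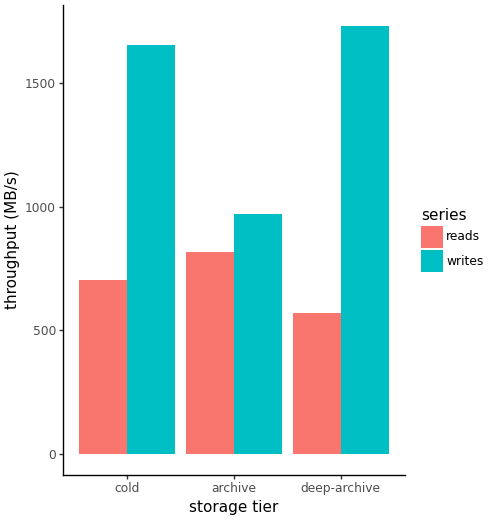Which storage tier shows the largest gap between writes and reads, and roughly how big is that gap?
deep-archive, ≈ 1200 MB/s

deep-archive: writes ≈ 1800, reads ≈ 600 → gap ≈ 1200. Next-largest (cold) is only ≈ 800.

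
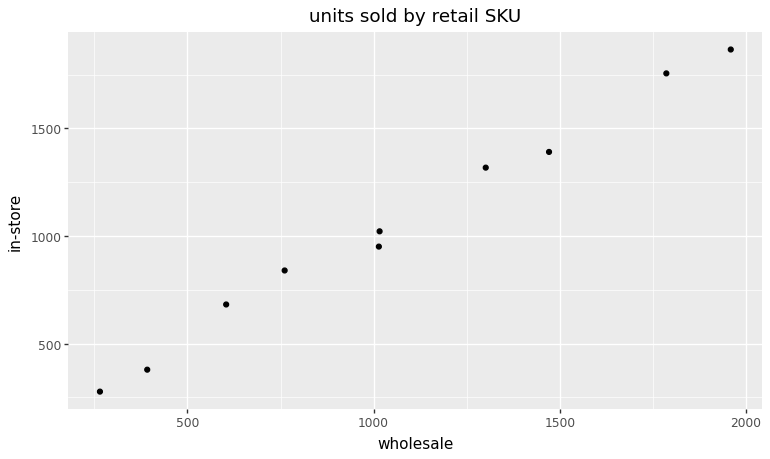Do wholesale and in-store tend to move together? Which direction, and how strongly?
positive, strong

Points are positively correlated; strong (|r| ≈ 1.0).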